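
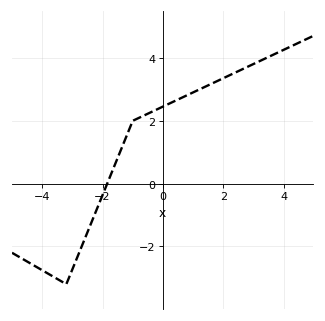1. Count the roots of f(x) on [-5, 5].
1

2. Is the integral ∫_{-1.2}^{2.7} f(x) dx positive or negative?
positive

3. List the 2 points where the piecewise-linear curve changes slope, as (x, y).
(-3.2, -3.2); (-1, 2)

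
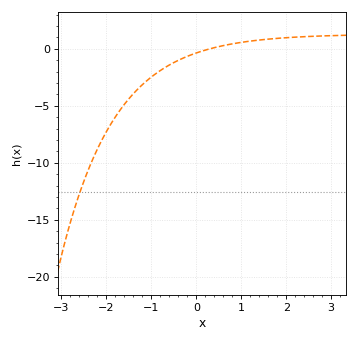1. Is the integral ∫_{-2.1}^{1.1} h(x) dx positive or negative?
negative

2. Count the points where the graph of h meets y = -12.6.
1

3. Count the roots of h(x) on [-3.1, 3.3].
1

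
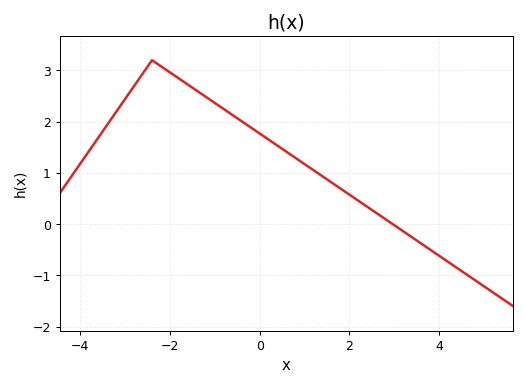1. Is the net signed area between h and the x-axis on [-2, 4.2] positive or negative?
positive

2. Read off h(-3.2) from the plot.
2.2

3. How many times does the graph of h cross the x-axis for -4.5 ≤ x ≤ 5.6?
1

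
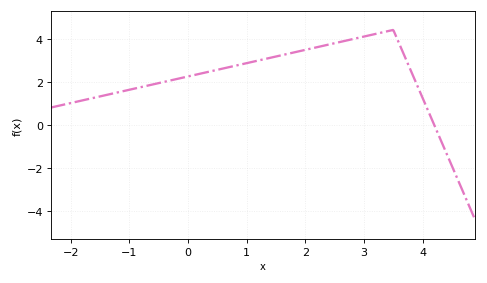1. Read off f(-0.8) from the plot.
1.75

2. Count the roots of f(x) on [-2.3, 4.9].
1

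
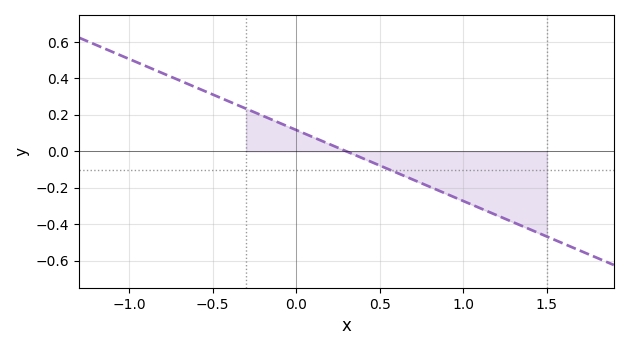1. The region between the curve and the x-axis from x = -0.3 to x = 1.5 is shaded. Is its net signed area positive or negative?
negative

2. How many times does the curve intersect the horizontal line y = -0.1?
1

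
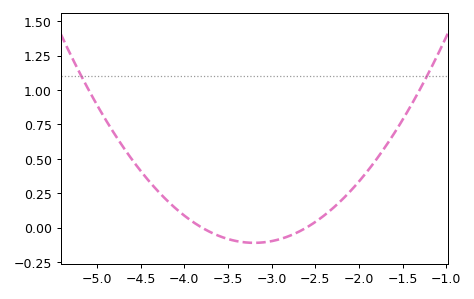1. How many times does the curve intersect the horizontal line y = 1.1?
2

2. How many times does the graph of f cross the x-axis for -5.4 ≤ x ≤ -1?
2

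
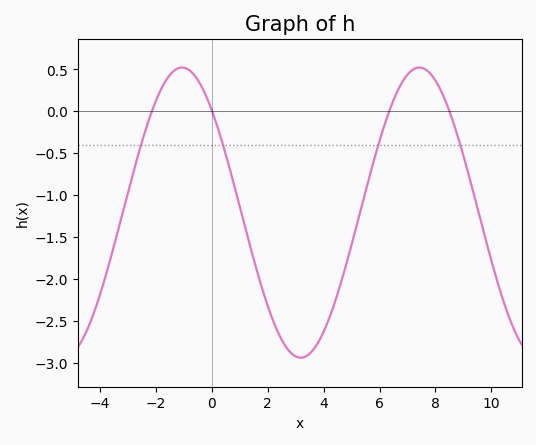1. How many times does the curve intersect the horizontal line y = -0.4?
4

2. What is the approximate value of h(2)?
-2.3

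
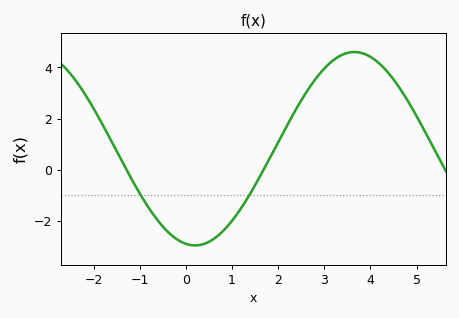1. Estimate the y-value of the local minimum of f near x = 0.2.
-2.96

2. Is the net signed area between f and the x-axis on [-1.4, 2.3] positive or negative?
negative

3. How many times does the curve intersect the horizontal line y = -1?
2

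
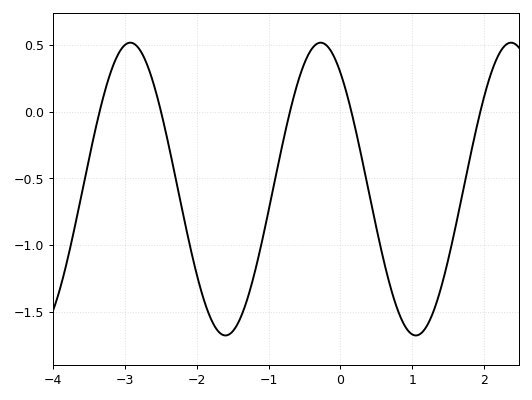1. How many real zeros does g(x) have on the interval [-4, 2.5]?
5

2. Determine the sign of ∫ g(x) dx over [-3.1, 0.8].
negative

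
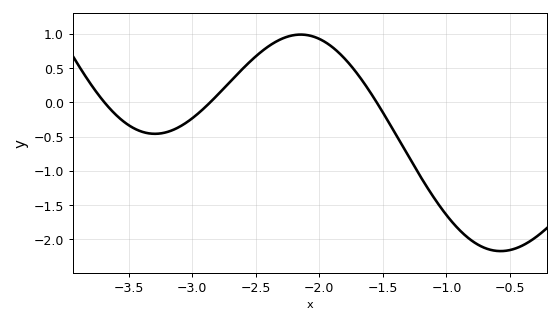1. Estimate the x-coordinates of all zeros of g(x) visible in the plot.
-3.7, -2.85, -1.55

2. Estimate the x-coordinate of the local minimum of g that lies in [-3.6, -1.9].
-3.3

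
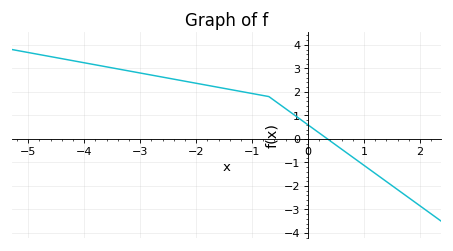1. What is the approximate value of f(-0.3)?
1.1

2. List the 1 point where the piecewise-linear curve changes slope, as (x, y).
(-0.7, 1.8)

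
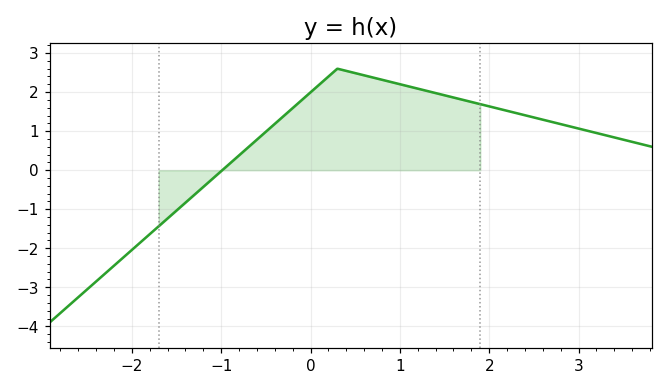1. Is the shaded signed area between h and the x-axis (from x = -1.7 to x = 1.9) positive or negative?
positive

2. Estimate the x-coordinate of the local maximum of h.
0.3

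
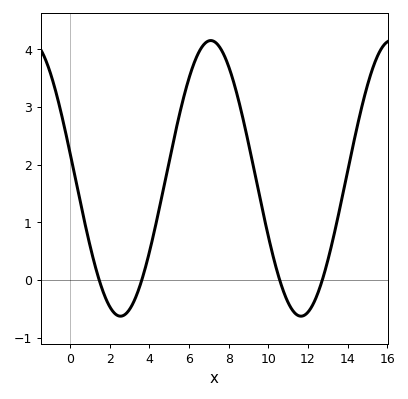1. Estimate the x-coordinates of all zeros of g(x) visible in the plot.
1.5, 3.5, 10.5, 12.5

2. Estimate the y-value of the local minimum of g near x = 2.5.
-0.6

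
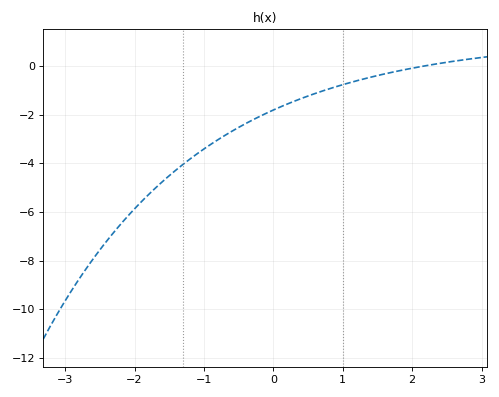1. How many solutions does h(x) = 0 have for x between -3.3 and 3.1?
1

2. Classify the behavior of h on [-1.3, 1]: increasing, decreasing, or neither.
increasing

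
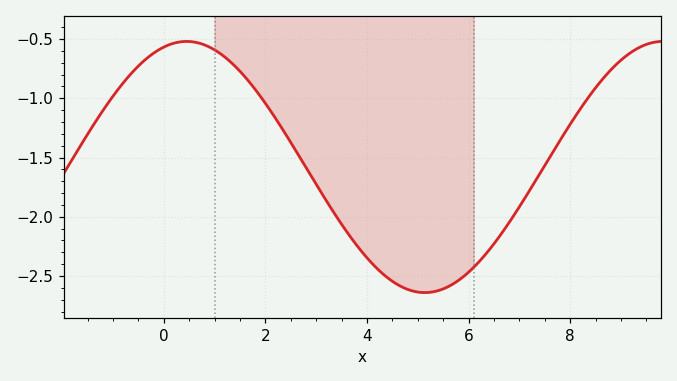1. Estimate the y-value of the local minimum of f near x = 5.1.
-2.65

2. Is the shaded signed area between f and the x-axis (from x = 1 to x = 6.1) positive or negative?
negative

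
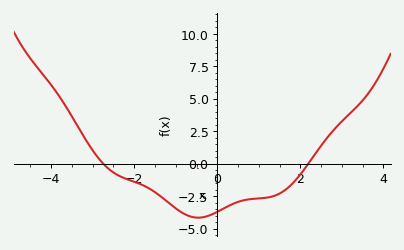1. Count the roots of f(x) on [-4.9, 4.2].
2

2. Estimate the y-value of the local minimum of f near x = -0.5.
-4.2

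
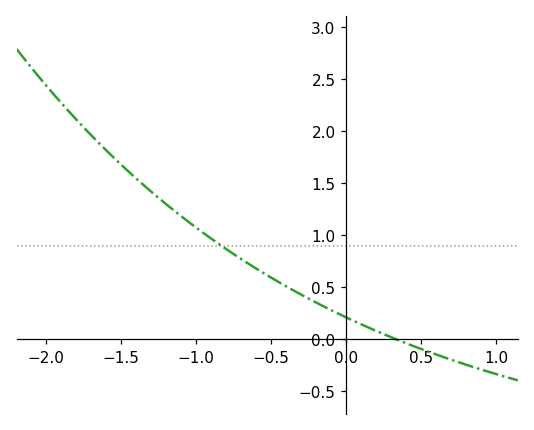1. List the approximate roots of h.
0.35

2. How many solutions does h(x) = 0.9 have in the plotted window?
1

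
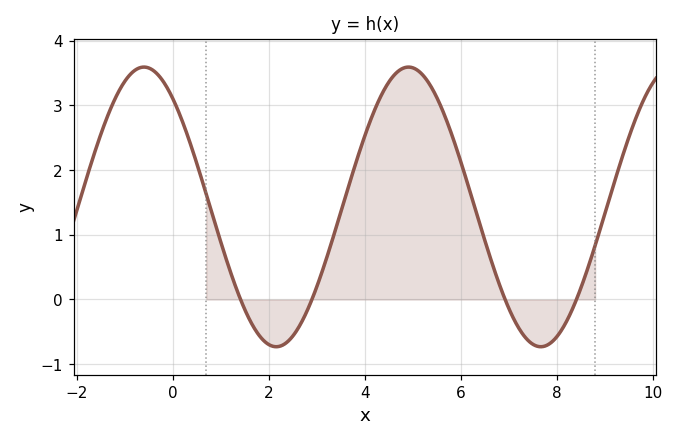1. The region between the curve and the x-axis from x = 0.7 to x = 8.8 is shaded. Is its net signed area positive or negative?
positive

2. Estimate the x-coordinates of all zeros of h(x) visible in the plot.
1.4, 3, 7, 8.4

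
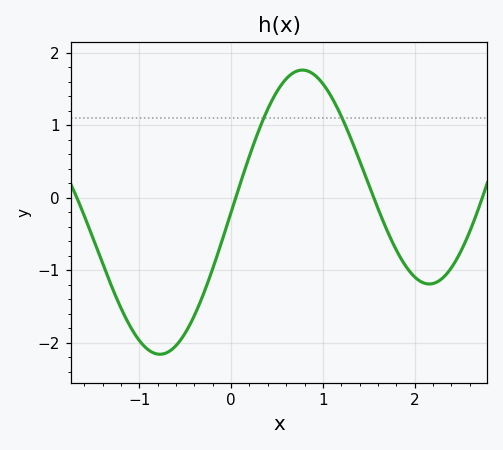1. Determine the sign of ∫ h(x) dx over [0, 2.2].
positive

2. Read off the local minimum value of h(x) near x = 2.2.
-1.19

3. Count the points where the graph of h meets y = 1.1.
2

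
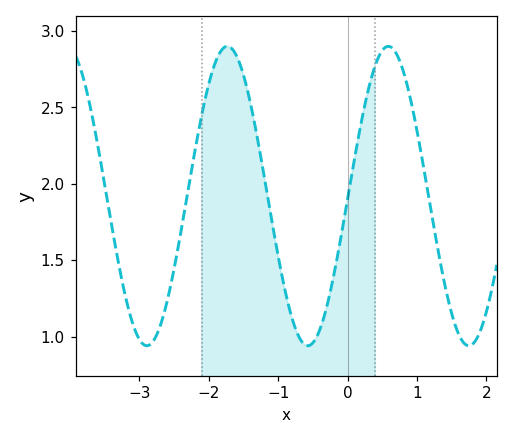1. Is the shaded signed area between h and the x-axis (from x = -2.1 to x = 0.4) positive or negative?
positive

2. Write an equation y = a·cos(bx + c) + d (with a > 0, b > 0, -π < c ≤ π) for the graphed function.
y = 0.98cos(2.71x - 1.59) + 1.92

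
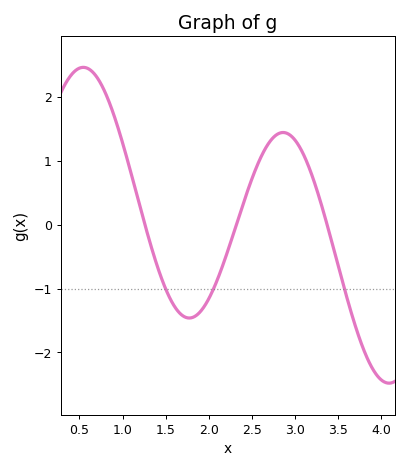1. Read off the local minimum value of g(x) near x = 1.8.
-1.46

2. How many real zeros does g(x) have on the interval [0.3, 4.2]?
3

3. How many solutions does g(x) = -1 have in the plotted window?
3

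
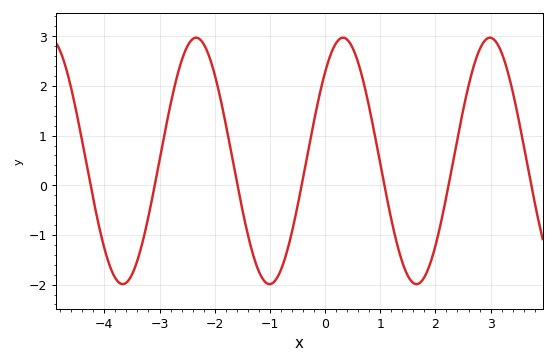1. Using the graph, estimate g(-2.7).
2.11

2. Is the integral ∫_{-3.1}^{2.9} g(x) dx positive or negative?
positive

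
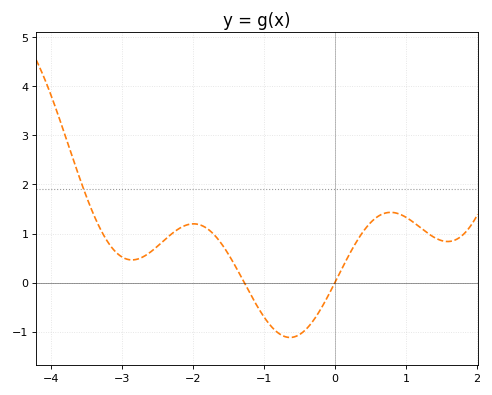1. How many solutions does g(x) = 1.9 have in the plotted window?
1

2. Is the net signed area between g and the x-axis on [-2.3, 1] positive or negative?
positive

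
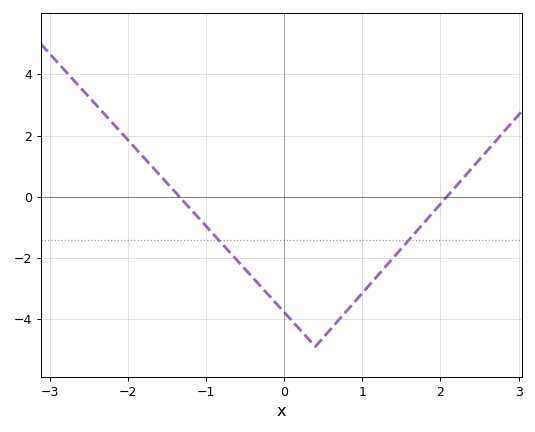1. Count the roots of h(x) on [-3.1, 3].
2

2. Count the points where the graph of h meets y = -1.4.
2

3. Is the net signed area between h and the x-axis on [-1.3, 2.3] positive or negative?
negative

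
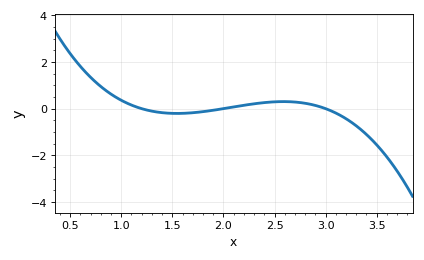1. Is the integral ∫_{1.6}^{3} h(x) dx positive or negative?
positive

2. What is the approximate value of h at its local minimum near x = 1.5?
-0.206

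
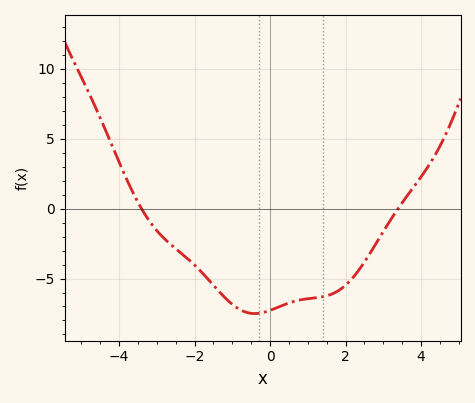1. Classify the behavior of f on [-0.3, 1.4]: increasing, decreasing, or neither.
increasing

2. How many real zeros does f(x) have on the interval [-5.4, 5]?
2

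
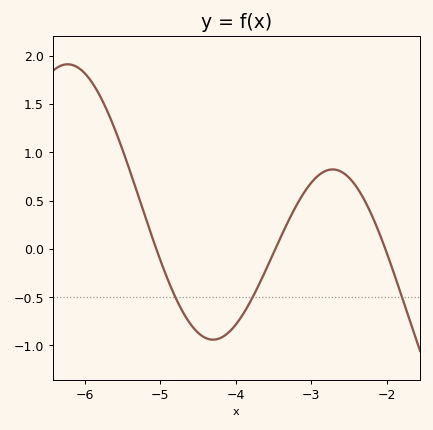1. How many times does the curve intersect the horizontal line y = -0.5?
3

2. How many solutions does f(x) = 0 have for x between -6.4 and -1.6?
3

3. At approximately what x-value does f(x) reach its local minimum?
-4.3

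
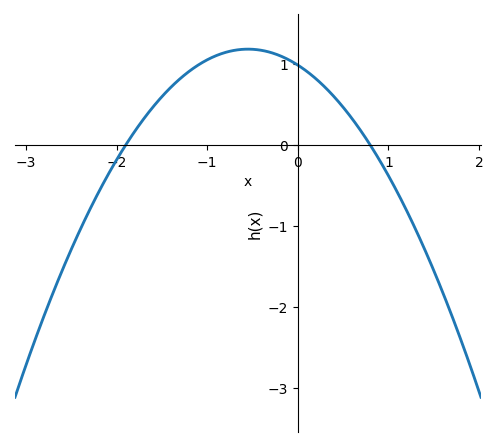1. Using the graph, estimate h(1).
-0.4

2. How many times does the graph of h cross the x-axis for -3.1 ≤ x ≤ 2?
2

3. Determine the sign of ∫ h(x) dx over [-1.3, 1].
positive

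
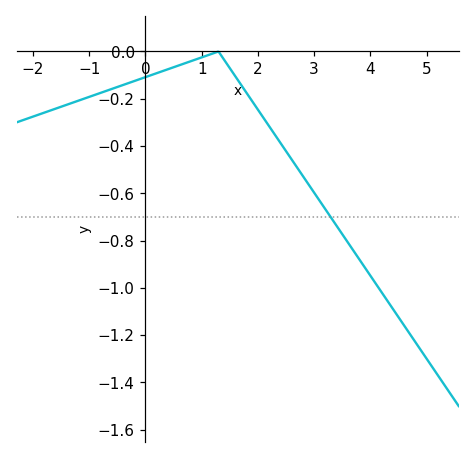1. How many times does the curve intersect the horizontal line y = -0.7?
1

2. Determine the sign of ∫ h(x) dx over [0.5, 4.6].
negative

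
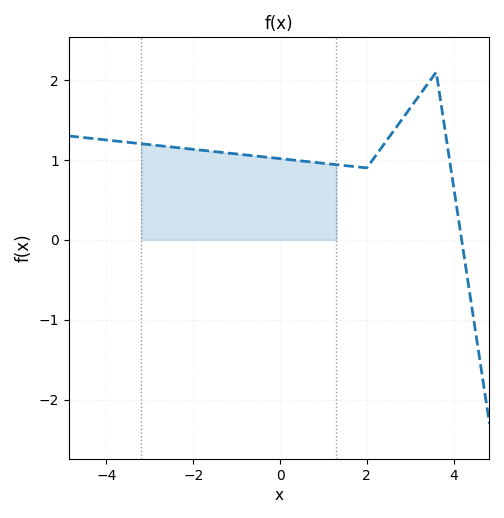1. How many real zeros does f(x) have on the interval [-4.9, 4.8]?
1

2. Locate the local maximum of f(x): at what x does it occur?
3.6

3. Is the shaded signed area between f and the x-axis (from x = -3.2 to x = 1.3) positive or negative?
positive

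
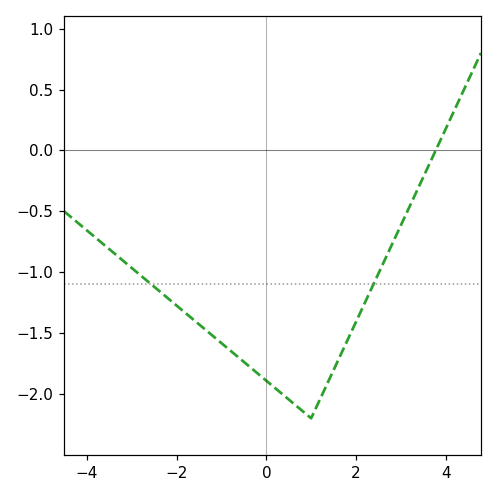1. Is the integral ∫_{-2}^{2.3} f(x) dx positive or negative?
negative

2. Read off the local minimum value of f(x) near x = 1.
-2.2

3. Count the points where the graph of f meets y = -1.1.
2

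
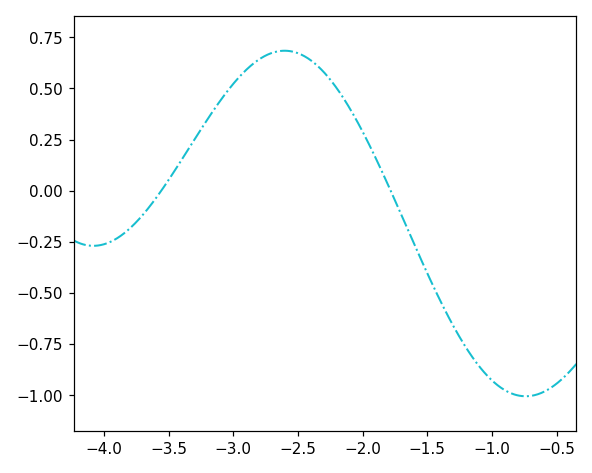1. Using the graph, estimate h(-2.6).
0.684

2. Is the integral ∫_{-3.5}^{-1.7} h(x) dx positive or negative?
positive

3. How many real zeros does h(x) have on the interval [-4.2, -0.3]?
2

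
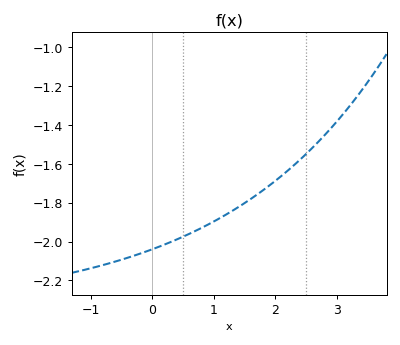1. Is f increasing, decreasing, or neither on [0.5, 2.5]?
increasing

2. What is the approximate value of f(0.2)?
-2.02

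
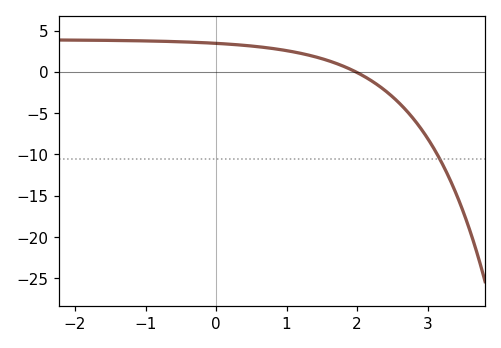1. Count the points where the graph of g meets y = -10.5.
1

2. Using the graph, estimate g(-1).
3.5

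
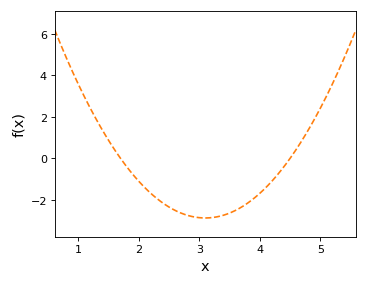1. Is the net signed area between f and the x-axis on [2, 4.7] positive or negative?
negative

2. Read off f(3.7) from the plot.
-2.34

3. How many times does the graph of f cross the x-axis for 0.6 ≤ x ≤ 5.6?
2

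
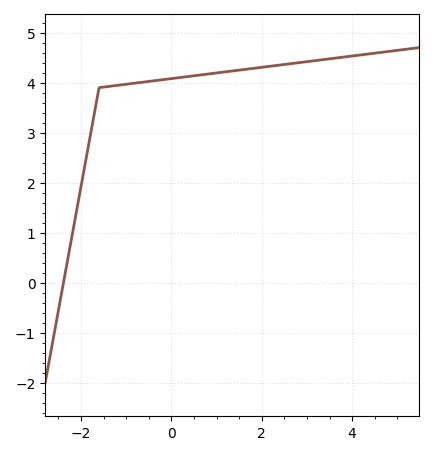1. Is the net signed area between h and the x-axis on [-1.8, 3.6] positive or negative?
positive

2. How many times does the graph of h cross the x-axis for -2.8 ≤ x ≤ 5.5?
1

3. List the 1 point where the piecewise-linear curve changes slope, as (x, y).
(-1.6, 3.9)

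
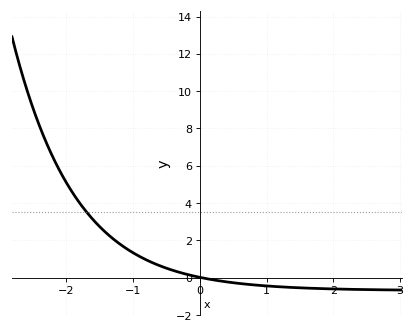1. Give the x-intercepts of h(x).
0.027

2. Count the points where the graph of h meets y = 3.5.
1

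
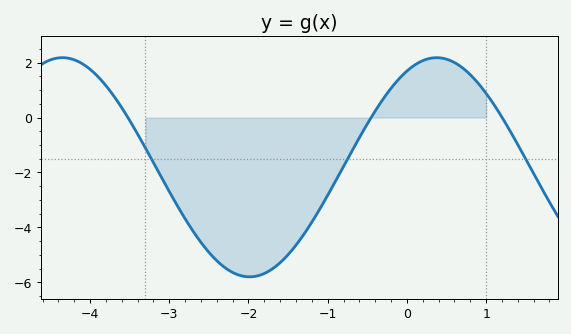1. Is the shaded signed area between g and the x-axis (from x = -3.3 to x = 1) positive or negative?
negative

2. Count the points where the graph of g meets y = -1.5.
3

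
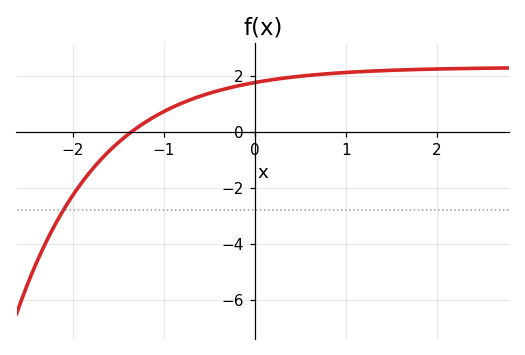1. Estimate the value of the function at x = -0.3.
1.54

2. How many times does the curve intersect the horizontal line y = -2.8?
1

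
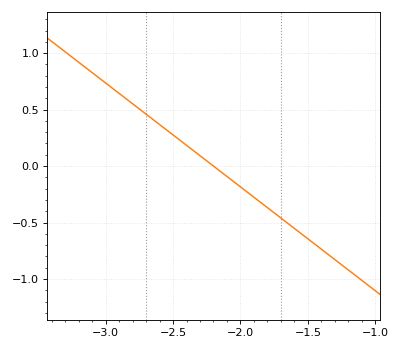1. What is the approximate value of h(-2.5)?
0.276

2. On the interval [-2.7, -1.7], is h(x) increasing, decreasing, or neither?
decreasing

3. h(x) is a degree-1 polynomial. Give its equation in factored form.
y = -0.92(x + 2.2)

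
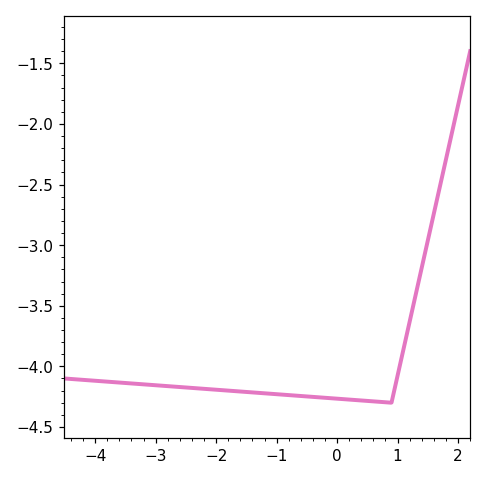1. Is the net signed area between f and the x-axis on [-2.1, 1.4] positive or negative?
negative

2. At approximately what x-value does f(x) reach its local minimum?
0.898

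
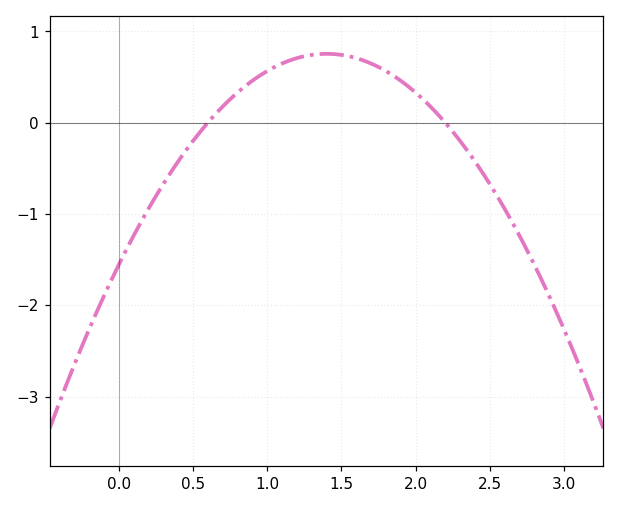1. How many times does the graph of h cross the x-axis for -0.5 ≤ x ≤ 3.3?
2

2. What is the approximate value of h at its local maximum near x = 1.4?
0.8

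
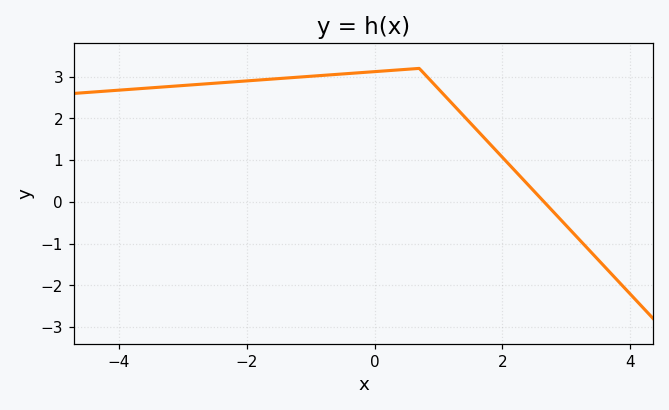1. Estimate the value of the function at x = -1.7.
2.9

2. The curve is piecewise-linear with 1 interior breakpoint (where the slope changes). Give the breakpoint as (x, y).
(0.7, 3.2)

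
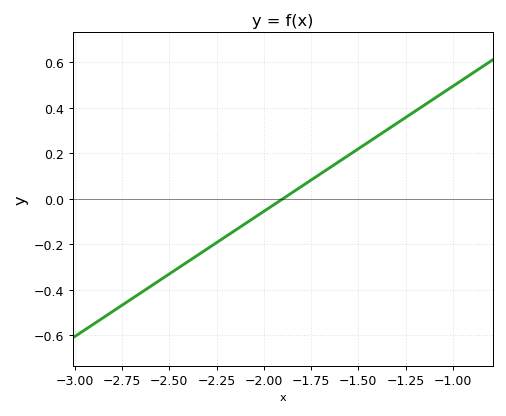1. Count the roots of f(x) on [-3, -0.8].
1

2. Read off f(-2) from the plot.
-0.06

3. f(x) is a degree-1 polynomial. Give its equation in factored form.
y = 0.55(x + 1.9)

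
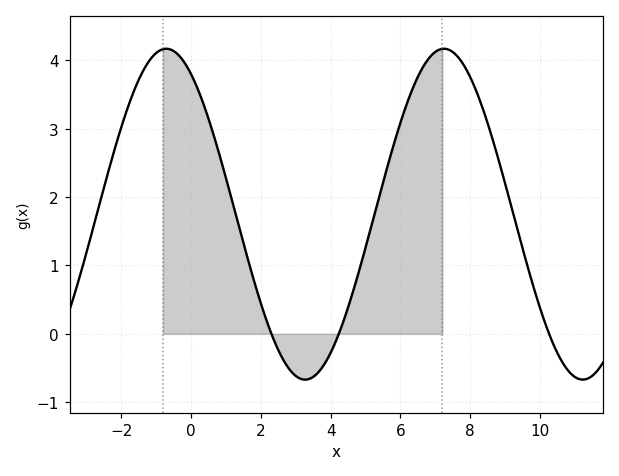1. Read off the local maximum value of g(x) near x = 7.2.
4.2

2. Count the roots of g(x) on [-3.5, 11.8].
3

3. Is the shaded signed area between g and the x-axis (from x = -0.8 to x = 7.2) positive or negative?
positive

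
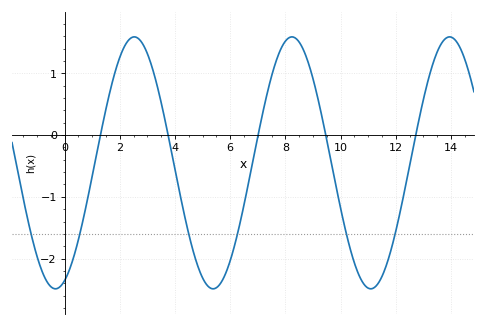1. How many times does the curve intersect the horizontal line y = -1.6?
6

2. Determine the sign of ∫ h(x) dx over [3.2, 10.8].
negative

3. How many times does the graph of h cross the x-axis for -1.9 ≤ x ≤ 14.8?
5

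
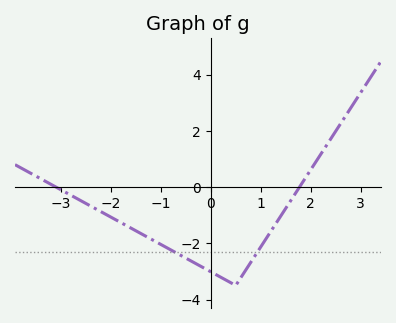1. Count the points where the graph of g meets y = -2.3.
2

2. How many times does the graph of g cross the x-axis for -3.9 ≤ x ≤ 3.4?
2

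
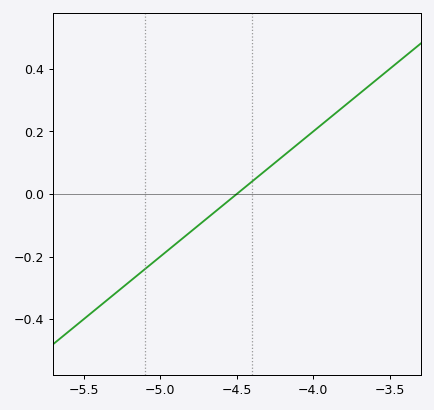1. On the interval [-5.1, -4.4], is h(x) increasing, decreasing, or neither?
increasing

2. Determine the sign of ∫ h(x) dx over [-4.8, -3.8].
positive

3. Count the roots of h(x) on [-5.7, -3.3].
1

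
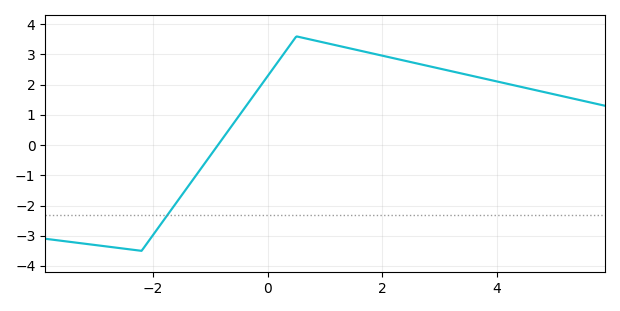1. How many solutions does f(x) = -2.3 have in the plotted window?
1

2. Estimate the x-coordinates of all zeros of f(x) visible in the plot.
-0.869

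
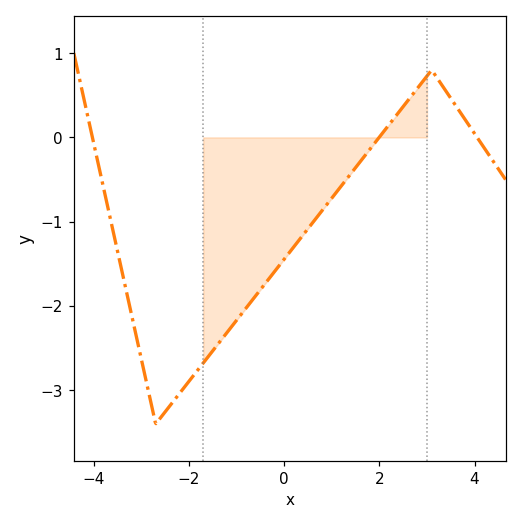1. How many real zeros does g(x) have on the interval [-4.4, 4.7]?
3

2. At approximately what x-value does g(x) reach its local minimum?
-2.7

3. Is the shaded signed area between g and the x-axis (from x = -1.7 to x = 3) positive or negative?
negative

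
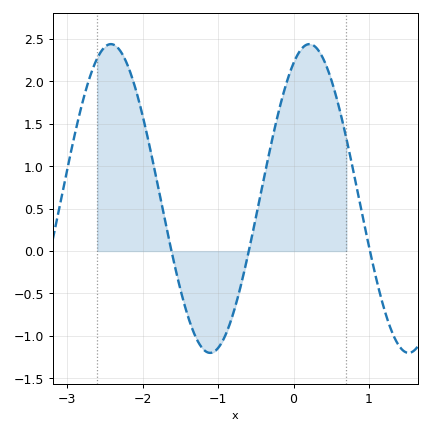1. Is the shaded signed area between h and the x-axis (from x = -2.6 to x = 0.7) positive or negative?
positive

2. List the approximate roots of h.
-1.6, -0.6, 1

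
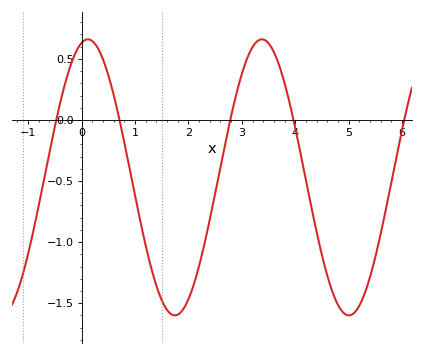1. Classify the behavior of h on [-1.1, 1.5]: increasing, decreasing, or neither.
neither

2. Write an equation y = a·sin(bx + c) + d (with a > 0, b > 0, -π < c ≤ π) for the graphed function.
y = 1.13sin(1.9x + 1.3) - 0.47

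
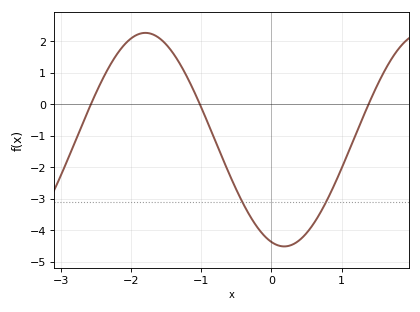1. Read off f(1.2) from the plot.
-1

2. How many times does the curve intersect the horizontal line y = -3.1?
2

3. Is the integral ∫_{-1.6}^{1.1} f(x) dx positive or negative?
negative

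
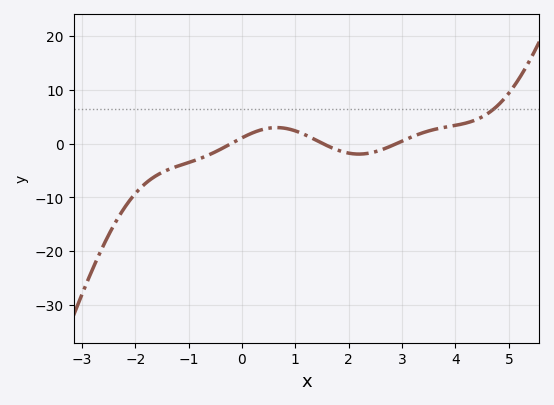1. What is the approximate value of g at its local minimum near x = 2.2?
-1.93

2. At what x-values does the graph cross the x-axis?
-0.207, 1.52, 2.89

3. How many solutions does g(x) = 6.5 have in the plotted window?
1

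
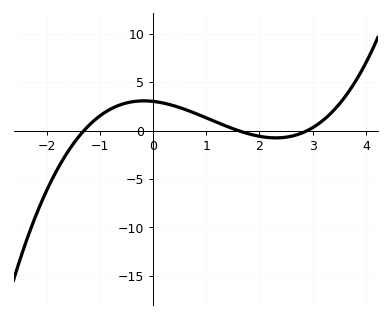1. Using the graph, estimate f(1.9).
-0.48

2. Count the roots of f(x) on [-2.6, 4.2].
3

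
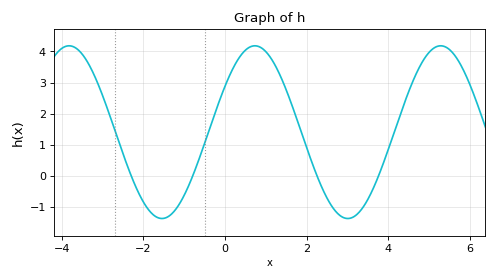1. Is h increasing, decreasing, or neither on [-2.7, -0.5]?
neither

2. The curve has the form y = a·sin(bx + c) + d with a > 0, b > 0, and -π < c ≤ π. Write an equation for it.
y = 2.77sin(1.38x + 0.56) + 1.41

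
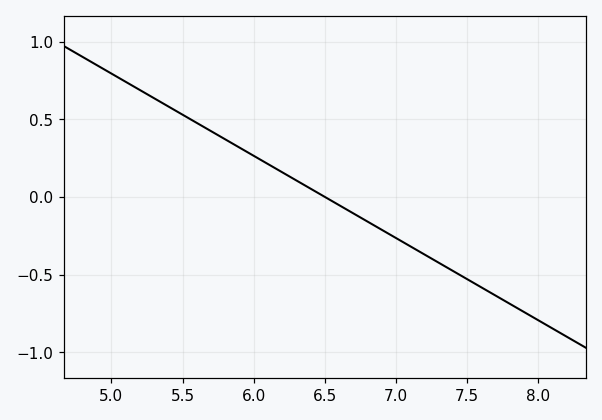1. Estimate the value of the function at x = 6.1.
0.2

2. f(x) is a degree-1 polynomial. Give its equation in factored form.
y = -0.53(x - 6.5)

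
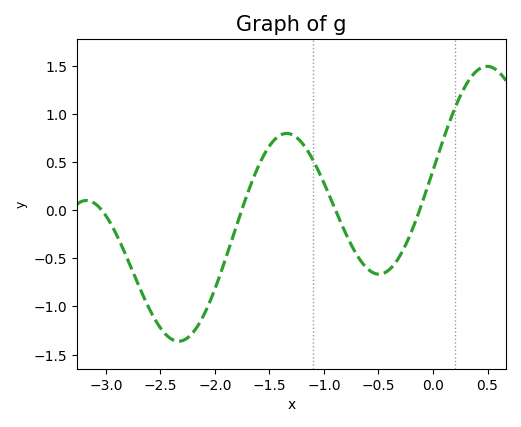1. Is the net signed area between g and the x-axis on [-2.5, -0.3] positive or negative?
negative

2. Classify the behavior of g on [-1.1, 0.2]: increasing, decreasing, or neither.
neither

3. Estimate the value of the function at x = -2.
-0.8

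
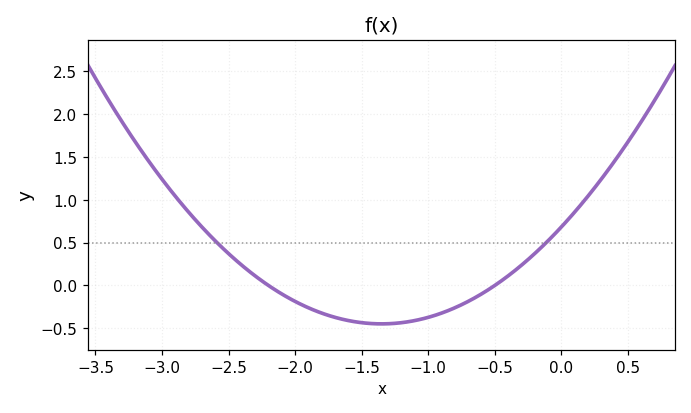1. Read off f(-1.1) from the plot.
-0.409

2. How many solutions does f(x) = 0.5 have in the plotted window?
2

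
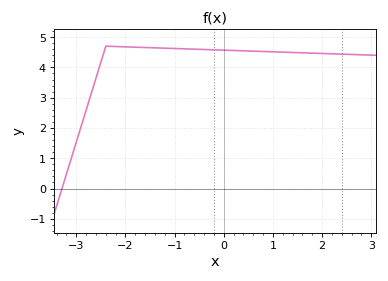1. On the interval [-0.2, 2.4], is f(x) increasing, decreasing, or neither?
decreasing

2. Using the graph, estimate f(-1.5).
4.7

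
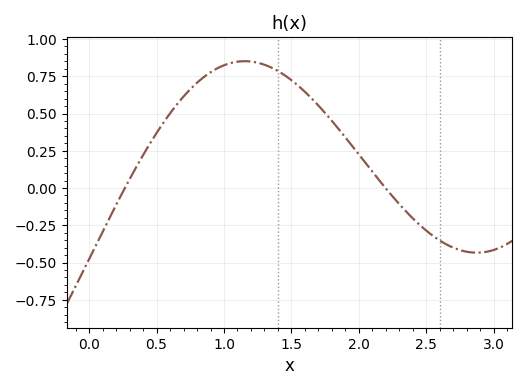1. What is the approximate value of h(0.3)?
0.06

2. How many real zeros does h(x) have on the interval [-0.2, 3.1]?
2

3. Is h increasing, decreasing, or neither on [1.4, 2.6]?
decreasing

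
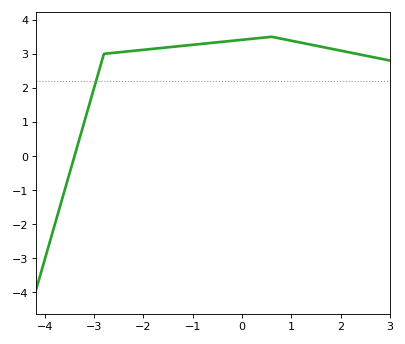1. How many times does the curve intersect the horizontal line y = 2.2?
1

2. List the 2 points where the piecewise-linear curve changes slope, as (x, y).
(-2.8, 3); (0.6, 3.5)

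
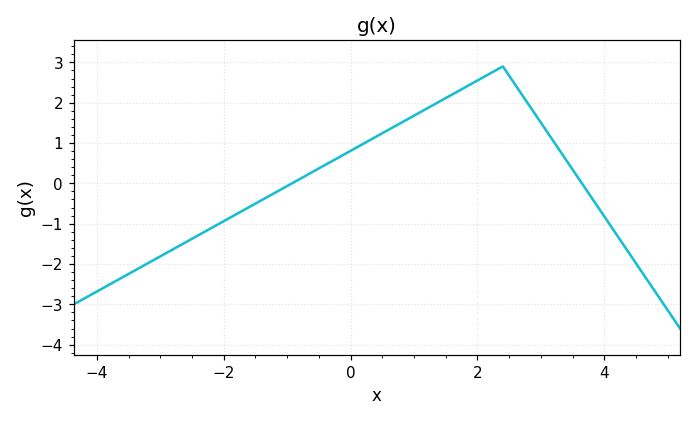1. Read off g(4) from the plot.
-0.823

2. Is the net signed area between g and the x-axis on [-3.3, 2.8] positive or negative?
positive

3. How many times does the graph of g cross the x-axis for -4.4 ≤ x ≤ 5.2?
2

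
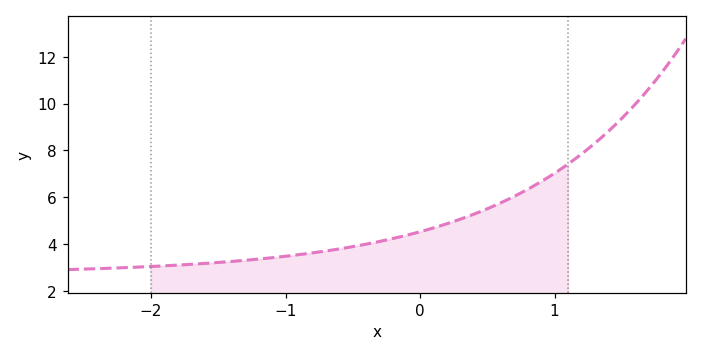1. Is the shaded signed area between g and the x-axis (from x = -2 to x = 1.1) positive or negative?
positive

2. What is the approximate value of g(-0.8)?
3.63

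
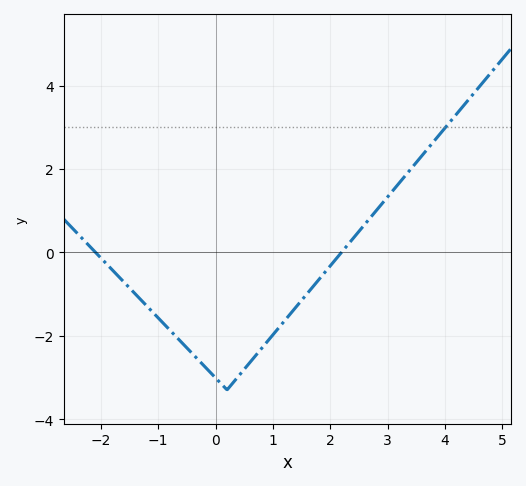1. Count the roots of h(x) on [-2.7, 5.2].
2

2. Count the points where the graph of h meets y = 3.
1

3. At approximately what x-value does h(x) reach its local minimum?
0.2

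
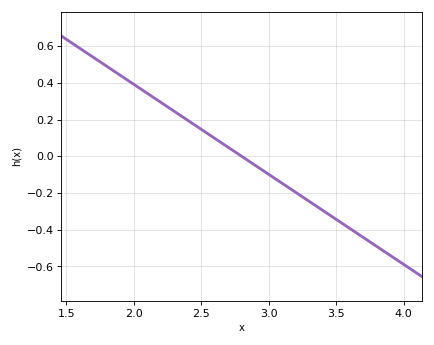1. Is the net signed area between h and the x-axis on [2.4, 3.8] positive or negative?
negative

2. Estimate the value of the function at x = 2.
0.392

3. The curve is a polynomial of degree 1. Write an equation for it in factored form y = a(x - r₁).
y = -0.49(x - 2.8)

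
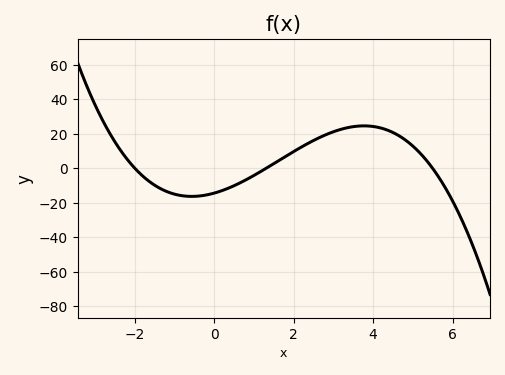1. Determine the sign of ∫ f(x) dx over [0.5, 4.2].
positive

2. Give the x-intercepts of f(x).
-2, 1.3, 5.5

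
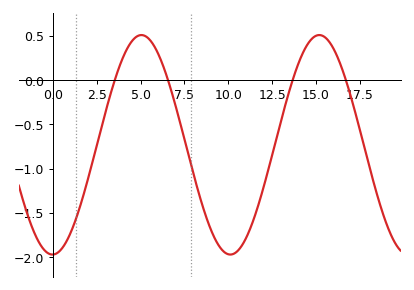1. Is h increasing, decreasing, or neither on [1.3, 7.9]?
neither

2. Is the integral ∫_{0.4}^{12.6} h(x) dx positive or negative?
negative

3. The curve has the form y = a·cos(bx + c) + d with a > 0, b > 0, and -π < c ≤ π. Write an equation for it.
y = 1.24cos(0.62x - 3.13) - 0.73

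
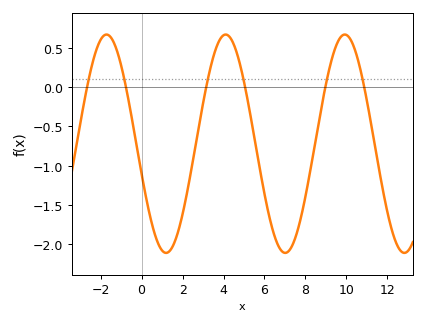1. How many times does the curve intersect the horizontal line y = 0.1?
6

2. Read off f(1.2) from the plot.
-2.1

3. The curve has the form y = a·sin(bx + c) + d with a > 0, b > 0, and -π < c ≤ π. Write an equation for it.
y = 1.39sin(1.1x - 2.9) - 0.72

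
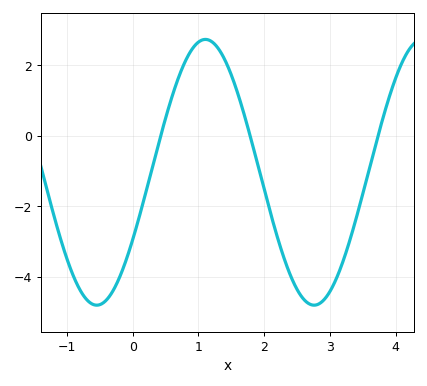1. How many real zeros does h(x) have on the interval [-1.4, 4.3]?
3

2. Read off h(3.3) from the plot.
-3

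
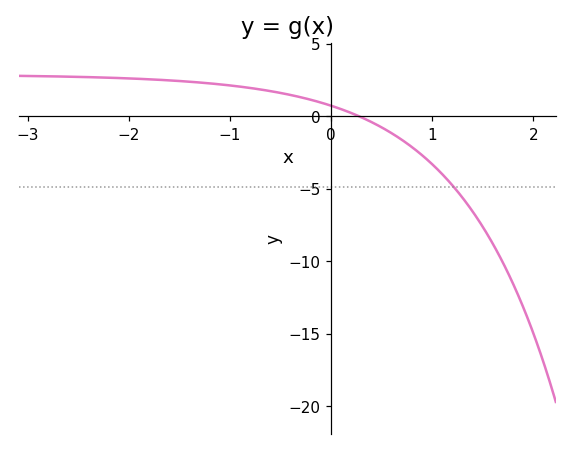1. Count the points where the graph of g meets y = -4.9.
1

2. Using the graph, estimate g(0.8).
-2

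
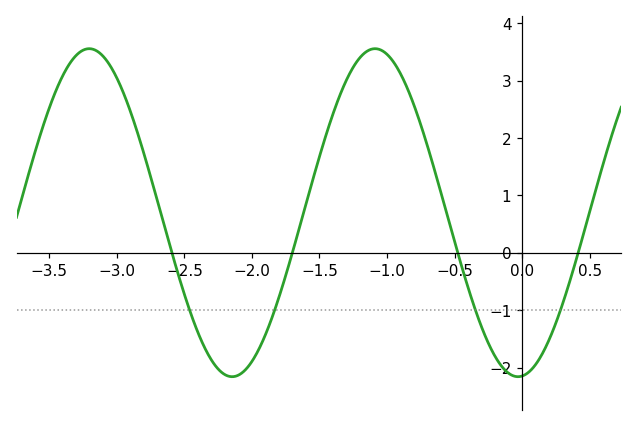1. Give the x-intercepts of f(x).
-2.59, -1.7, -0.476, 0.415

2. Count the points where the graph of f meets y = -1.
4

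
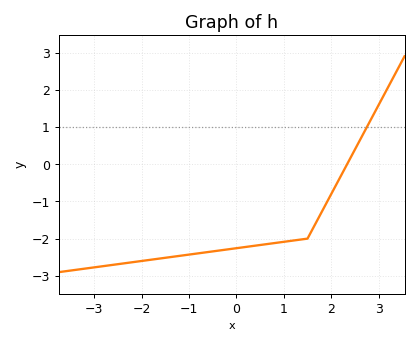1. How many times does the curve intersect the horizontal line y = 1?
1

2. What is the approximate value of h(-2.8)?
-2.7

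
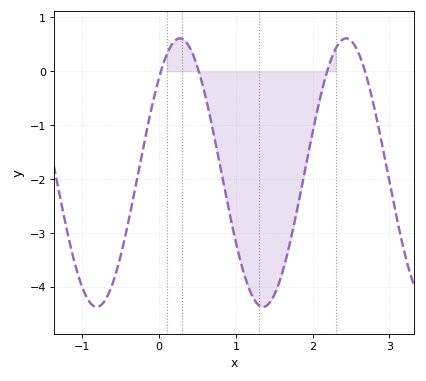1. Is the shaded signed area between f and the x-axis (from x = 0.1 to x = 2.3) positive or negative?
negative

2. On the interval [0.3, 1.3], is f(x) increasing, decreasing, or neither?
decreasing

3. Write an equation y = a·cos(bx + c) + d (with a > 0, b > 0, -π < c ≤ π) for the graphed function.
y = 2.49cos(2.9x - 0.78) - 1.88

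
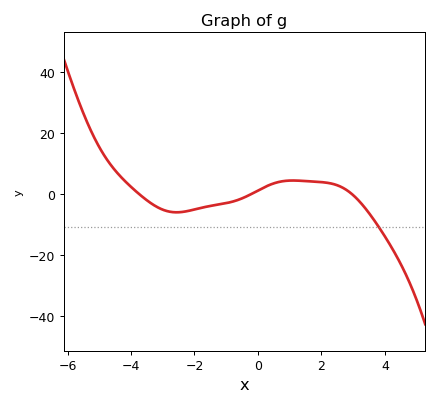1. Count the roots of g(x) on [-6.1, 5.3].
3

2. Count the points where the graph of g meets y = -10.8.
1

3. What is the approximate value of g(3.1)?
-1.3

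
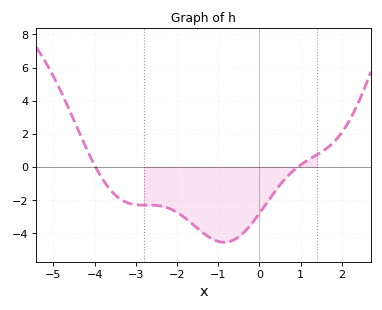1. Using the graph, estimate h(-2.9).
-2.4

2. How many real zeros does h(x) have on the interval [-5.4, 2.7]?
2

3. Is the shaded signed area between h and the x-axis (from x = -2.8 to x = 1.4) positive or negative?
negative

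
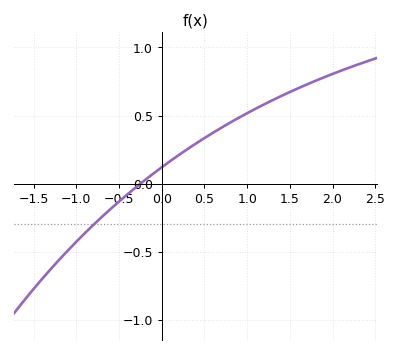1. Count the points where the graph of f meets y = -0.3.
1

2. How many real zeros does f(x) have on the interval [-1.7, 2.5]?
1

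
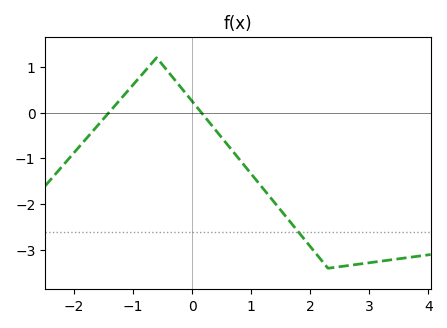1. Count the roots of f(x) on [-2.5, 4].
2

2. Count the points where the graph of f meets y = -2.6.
1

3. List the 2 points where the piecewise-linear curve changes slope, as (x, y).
(-0.6, 1.2); (2.3, -3.4)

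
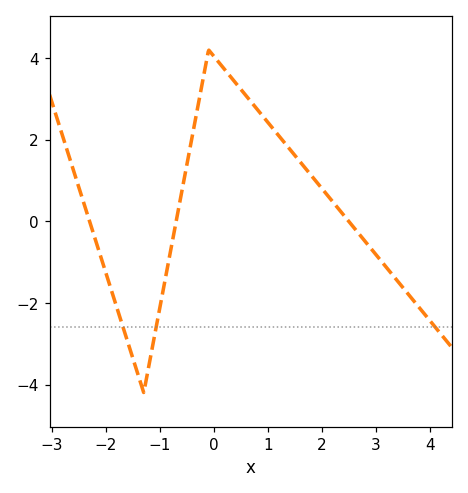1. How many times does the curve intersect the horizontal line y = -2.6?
3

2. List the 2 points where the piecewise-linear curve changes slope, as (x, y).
(-1.3, -4.2); (-0.1, 4.2)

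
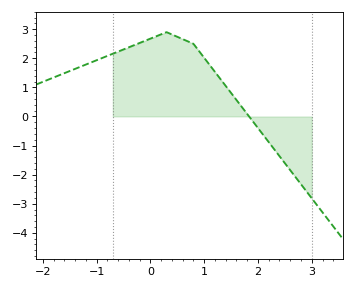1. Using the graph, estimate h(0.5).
2.7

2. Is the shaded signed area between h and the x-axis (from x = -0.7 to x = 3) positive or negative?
positive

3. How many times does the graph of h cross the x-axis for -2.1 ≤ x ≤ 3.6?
1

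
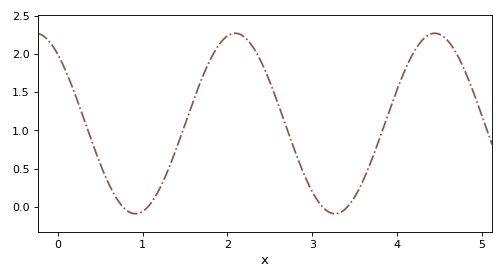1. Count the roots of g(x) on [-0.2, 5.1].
4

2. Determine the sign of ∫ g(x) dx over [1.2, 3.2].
positive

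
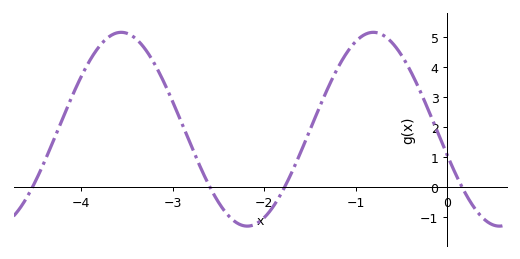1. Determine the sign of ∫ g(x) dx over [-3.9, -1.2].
positive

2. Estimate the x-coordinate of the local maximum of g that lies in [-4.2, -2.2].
-3.56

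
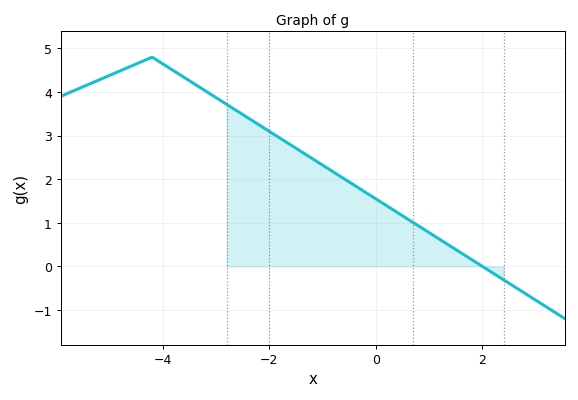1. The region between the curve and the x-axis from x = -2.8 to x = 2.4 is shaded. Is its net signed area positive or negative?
positive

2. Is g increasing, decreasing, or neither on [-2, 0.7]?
decreasing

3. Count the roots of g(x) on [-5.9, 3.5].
1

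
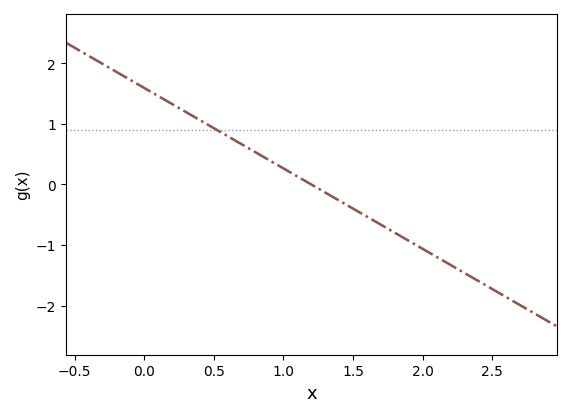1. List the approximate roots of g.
1.2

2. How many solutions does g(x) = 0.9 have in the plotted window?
1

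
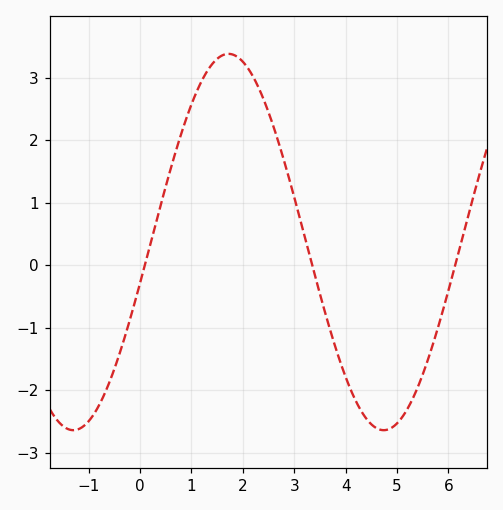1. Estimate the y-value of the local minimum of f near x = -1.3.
-2.64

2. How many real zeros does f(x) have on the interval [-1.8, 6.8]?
3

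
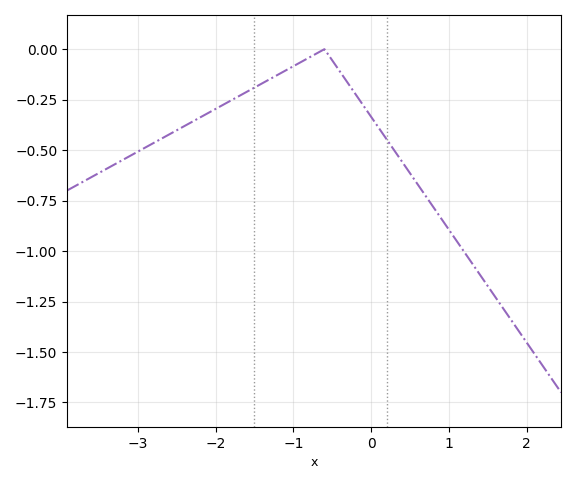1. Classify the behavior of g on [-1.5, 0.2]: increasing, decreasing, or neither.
neither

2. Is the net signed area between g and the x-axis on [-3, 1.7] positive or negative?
negative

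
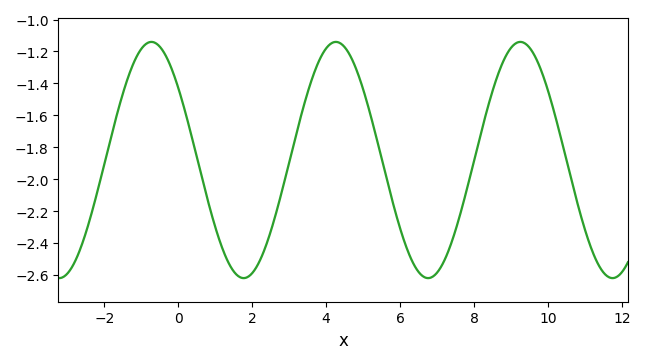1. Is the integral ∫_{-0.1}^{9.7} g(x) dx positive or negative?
negative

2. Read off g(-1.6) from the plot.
-1.55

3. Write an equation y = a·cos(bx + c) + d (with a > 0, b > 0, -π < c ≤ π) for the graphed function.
y = 0.74cos(1.26x + 0.912) - 1.88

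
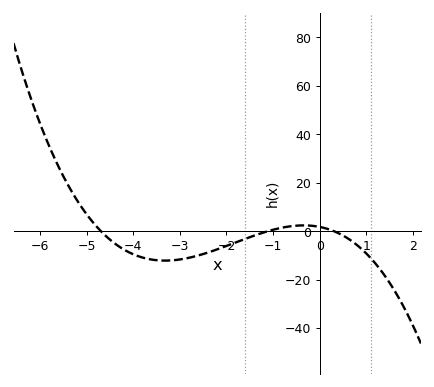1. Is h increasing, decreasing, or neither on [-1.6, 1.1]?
neither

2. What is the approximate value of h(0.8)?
-5.75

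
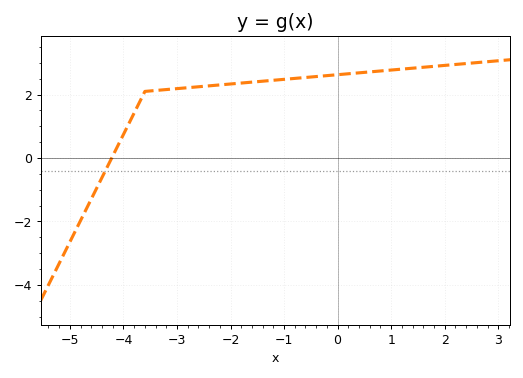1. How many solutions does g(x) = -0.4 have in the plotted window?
1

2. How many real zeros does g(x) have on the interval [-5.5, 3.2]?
1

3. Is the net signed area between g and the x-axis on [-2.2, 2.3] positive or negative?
positive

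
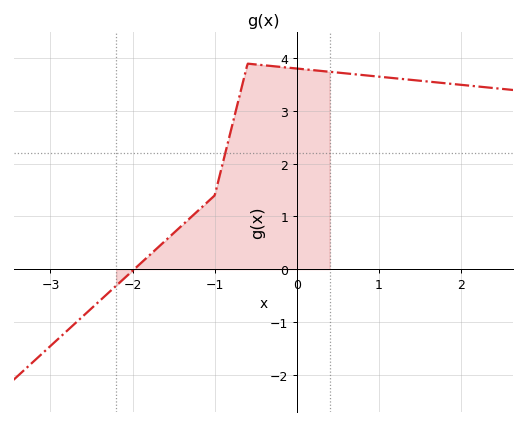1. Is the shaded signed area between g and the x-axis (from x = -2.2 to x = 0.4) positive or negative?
positive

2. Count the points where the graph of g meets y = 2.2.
1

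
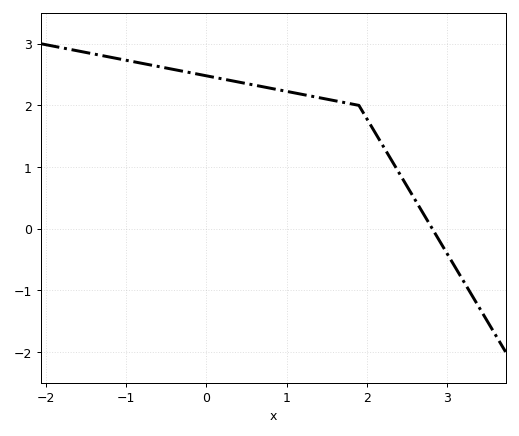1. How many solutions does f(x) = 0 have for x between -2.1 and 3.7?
1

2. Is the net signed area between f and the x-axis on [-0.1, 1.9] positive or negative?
positive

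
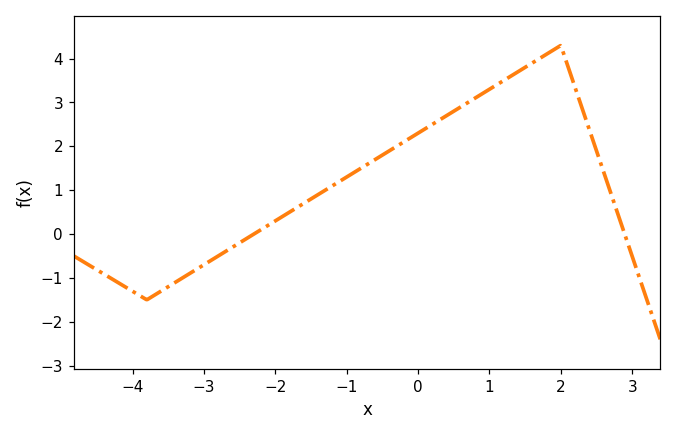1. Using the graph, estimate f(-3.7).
-1.4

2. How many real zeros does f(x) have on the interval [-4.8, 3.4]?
2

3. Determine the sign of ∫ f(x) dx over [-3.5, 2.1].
positive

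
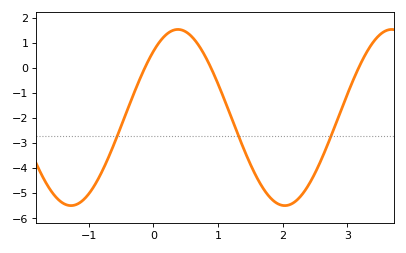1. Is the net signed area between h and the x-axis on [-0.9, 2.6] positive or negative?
negative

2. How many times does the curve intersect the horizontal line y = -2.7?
3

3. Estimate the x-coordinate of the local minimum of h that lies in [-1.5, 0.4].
-1.27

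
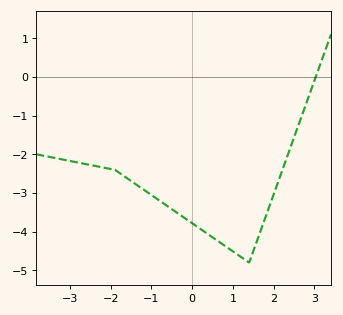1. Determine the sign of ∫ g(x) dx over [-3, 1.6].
negative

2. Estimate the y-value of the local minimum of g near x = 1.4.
-4.8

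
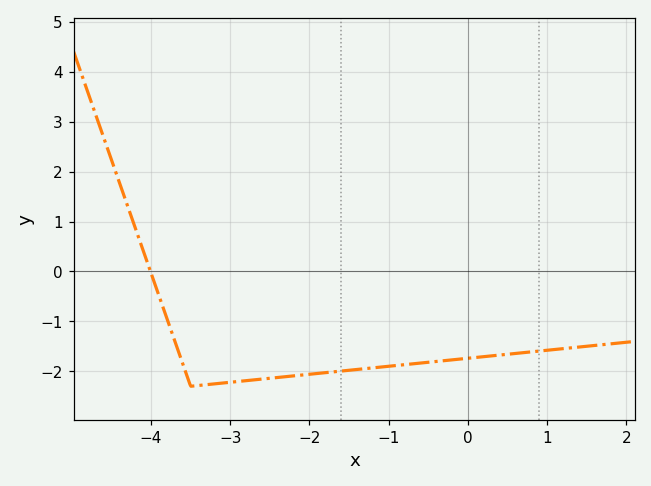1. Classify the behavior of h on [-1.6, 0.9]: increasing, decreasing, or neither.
increasing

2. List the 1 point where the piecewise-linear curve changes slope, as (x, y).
(-3.5, -2.3)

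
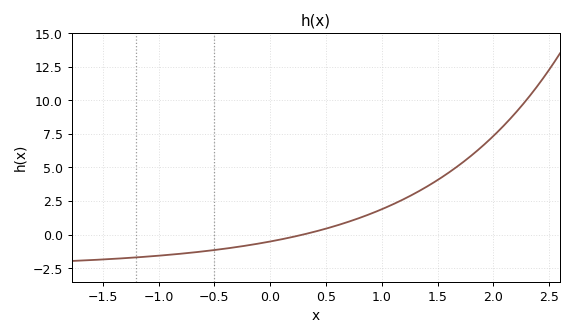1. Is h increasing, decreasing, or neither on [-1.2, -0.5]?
increasing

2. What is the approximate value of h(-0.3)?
-1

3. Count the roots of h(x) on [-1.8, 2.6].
1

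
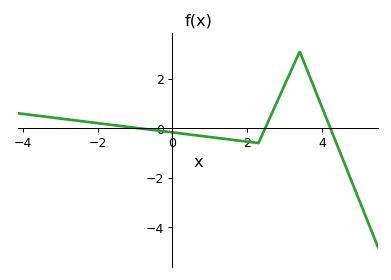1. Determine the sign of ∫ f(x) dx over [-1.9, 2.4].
negative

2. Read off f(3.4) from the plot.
3.1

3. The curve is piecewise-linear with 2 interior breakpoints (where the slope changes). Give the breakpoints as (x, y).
(2.3, -0.6); (3.4, 3.1)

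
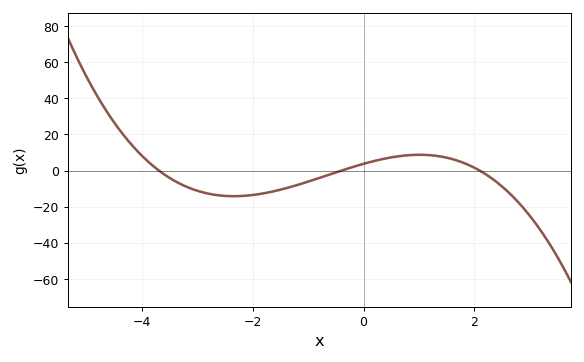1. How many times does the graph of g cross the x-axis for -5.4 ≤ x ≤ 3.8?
3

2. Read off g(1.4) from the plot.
8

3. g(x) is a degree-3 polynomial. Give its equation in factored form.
y = -1.21(x + 3.7)(x + 0.4)(x - 2.1)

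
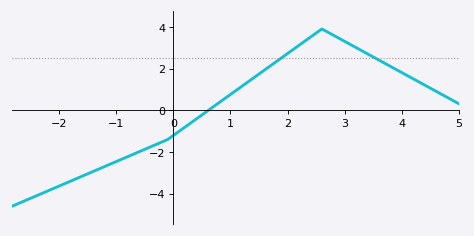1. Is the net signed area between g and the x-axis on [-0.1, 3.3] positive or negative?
positive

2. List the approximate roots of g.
0.613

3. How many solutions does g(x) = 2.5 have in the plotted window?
2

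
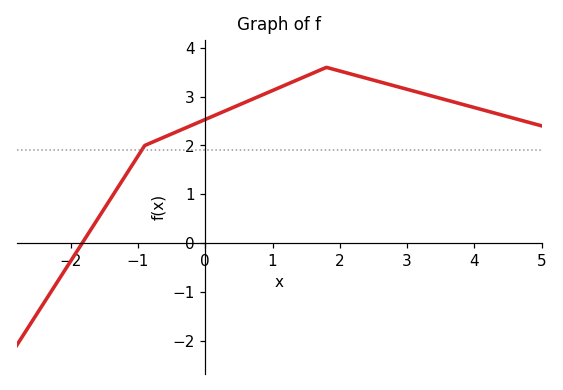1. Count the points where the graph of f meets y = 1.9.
1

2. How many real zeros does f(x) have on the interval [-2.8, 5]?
1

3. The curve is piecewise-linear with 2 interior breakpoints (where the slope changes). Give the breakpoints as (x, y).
(-0.9, 2); (1.8, 3.6)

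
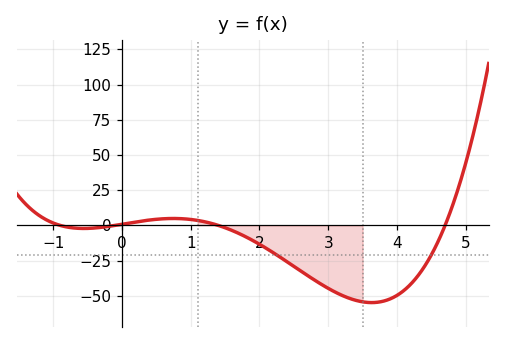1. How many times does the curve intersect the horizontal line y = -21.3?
2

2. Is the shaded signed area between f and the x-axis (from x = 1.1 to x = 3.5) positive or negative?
negative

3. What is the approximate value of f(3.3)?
-51.7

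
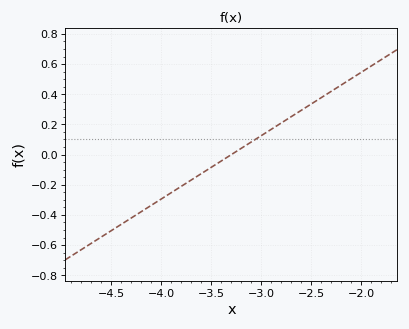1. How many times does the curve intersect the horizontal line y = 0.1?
1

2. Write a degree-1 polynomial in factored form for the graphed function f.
y = 0.42(x + 3.3)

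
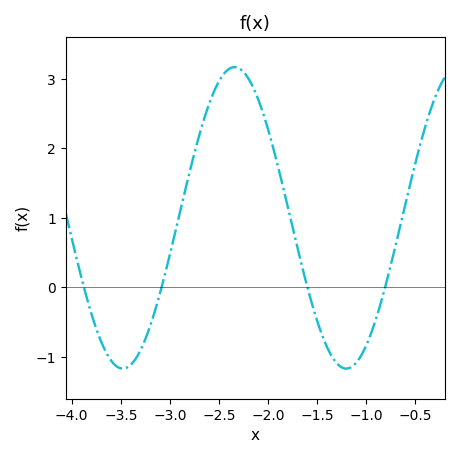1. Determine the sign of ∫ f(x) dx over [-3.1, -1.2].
positive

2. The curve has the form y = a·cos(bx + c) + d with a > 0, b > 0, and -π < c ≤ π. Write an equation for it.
y = 2.17cos(2.76x + 0.18) + 1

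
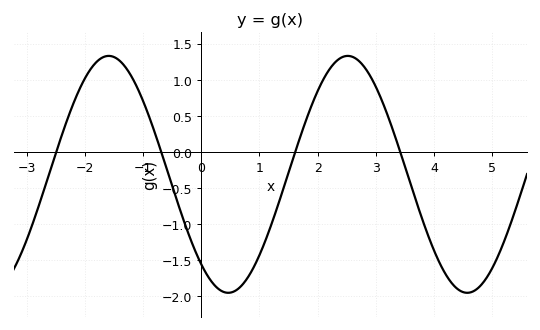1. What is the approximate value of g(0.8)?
-1.74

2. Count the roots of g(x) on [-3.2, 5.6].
4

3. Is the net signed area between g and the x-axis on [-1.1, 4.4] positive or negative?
negative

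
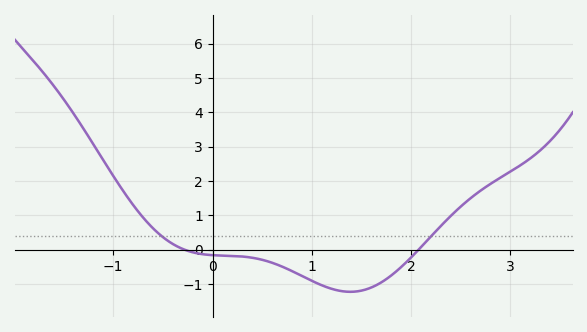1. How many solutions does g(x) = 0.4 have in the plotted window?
2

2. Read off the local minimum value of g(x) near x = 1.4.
-1.23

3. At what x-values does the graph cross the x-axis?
-0.286, 2.08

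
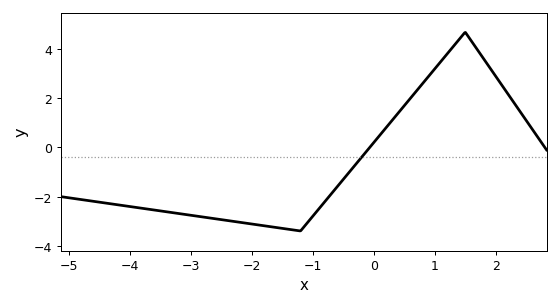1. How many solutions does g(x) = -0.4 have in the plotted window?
1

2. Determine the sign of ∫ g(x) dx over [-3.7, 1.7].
negative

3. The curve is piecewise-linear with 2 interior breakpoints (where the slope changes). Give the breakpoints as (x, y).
(-1.2, -3.4); (1.5, 4.7)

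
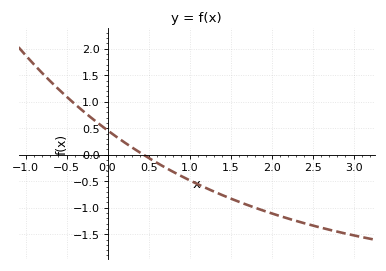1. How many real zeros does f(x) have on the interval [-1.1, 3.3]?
1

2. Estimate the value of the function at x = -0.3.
0.85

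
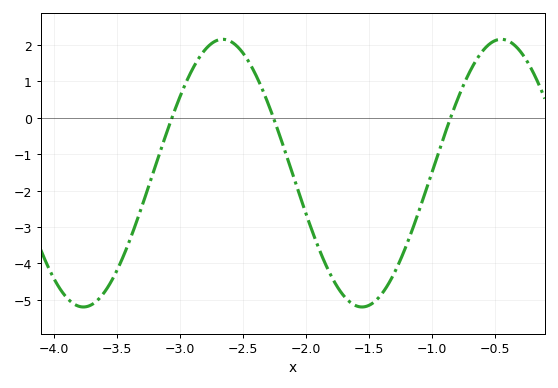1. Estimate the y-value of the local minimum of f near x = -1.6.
-5.2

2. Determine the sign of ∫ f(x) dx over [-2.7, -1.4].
negative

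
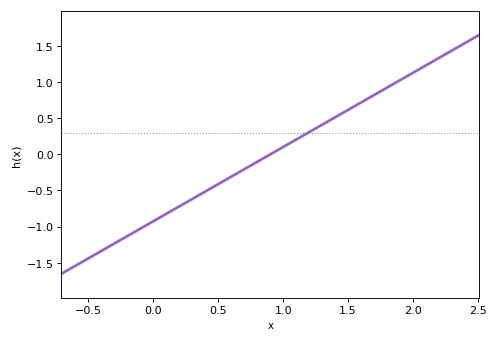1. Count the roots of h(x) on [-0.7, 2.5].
1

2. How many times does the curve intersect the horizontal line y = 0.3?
1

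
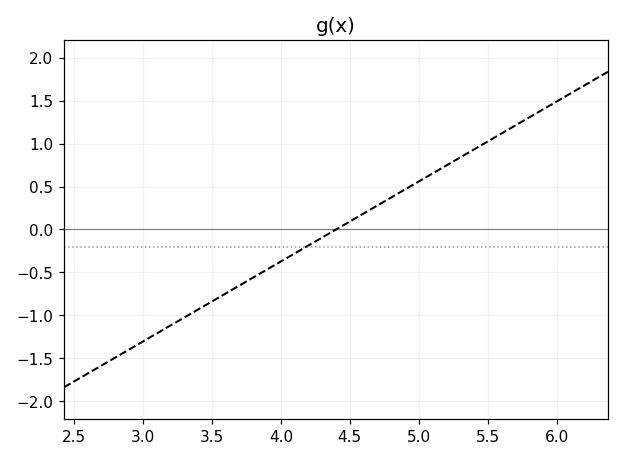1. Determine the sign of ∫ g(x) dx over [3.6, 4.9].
negative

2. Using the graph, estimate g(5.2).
0.744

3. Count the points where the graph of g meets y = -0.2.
1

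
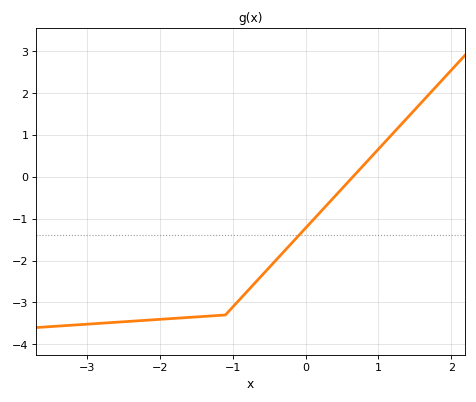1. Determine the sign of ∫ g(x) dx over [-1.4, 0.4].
negative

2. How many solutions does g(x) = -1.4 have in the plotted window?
1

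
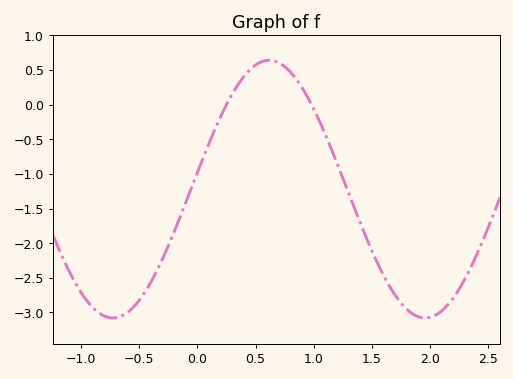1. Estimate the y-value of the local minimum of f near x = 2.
-3.08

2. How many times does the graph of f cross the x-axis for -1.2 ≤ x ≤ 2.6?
2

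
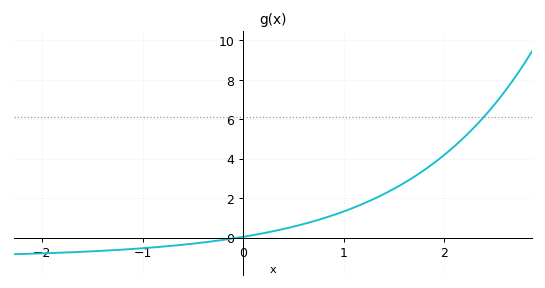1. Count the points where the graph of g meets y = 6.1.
1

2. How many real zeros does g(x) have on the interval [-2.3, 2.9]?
1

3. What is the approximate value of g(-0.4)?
-0.2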